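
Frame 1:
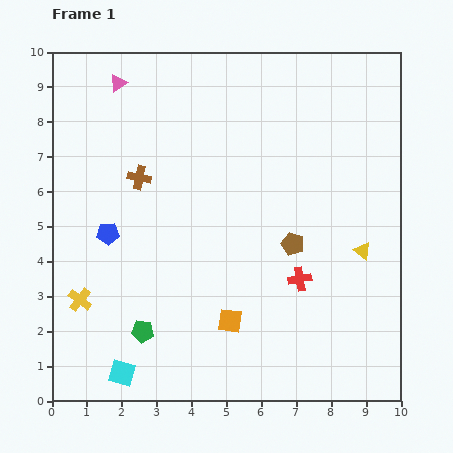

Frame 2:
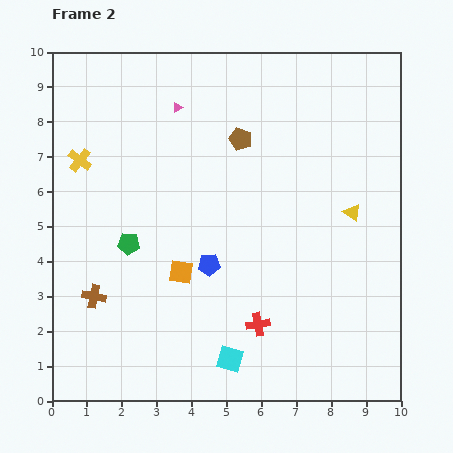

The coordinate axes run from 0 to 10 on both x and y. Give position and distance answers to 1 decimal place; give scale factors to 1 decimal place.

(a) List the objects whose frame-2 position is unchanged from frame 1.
none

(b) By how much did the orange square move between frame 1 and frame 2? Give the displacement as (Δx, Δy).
(-1.4, 1.4)

The orange square was at (5.1, 2.3) in frame 1 and (3.7, 3.7) in frame 2.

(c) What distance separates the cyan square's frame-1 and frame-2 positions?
3.1

The cyan square moved from (2.0, 0.8) to (5.1, 1.2), a distance of √(3.1² + 0.4²) ≈ 3.1.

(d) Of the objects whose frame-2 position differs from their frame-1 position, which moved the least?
the yellow triangle

(moved 1.1)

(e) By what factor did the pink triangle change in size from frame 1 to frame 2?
0.6×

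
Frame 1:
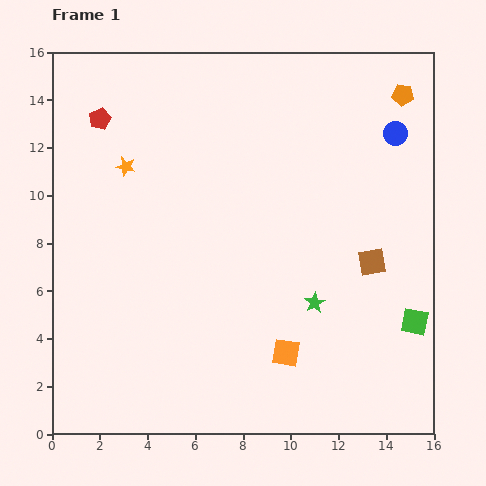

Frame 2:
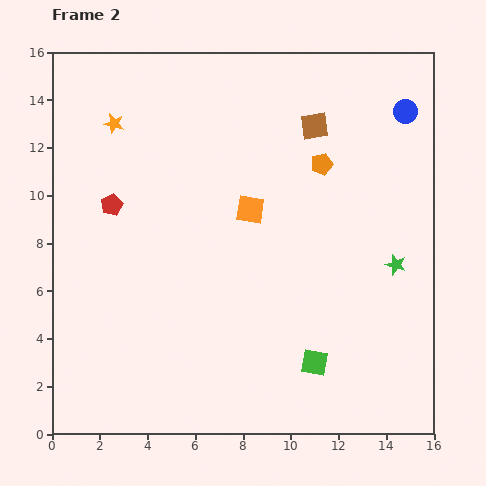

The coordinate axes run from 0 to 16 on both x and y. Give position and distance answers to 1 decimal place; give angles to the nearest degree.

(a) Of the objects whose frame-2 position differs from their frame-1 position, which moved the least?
the blue circle

(moved 1.0)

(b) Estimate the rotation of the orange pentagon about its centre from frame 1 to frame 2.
21° counter-clockwise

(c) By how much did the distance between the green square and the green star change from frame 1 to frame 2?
+1.0

Distance in frame 1: 4.3. Distance in frame 2: 5.3.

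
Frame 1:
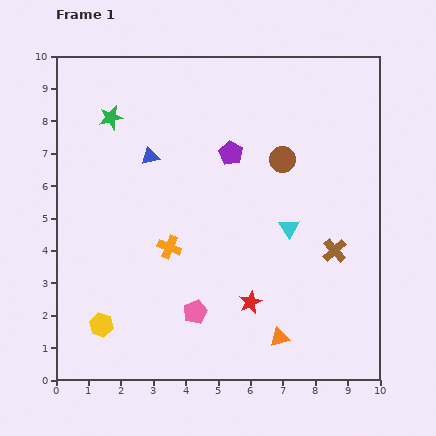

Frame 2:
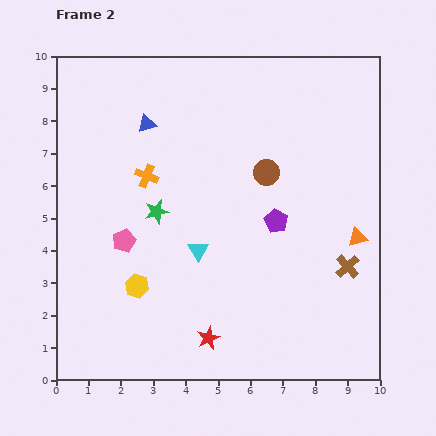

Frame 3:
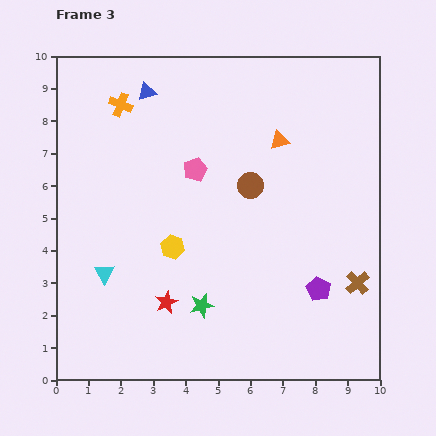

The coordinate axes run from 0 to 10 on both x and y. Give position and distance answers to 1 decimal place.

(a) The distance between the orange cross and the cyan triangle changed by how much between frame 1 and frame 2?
-0.9

Distance in frame 1: 3.7. Distance in frame 2: 2.8.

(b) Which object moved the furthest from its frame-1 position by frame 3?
the green star

(moved 6.4; next 6.1)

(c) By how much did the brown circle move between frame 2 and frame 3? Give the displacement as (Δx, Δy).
(-0.5, -0.4)

The brown circle was at (6.5, 6.4) in frame 2 and (6.0, 6.0) in frame 3.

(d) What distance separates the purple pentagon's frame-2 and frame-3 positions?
2.5

The purple pentagon moved from (6.8, 4.9) to (8.1, 2.8), a distance of √(1.3² + 2.1²) ≈ 2.5.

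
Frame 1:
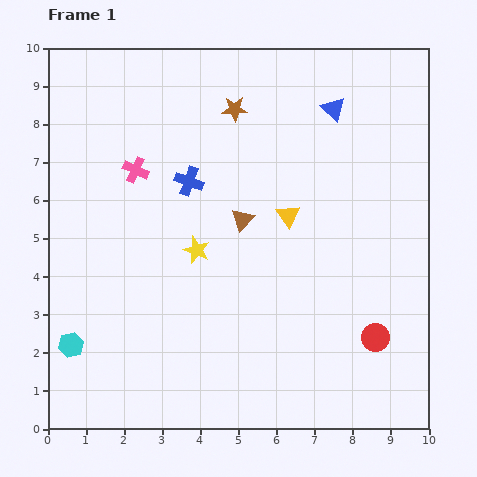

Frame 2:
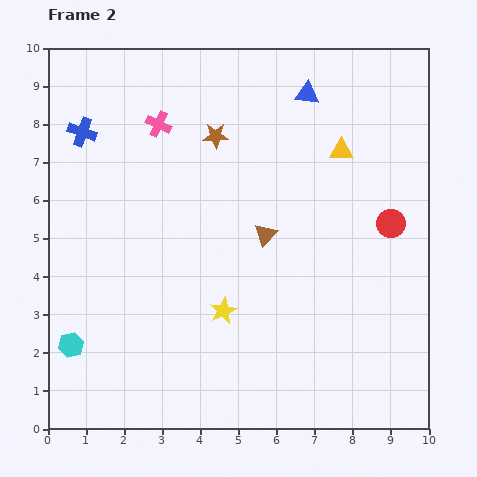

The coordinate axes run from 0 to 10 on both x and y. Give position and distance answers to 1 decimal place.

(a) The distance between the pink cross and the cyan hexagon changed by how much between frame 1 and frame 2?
+1.3

Distance in frame 1: 4.9. Distance in frame 2: 6.2.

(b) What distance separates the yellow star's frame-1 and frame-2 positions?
1.7

The yellow star moved from (3.9, 4.7) to (4.6, 3.1), a distance of √(0.7² + 1.6²) ≈ 1.7.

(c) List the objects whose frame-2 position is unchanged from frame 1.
the cyan hexagon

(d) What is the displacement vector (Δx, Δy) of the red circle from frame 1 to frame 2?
(0.4, 3.0)

The red circle was at (8.6, 2.4) in frame 1 and (9.0, 5.4) in frame 2.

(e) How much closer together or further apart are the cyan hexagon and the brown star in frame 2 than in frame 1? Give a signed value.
-0.8

Distance in frame 1: 7.5. Distance in frame 2: 6.7.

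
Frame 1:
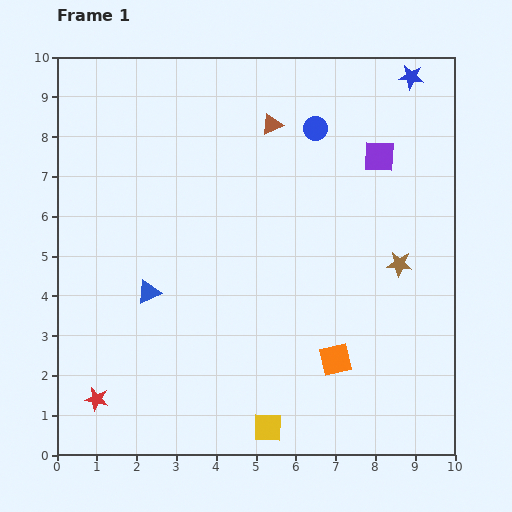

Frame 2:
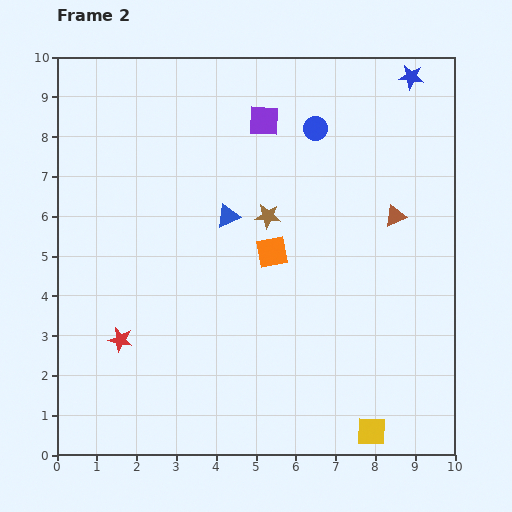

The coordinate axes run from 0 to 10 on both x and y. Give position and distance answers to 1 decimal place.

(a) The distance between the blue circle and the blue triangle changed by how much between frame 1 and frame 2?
-2.8

Distance in frame 1: 5.9. Distance in frame 2: 3.1.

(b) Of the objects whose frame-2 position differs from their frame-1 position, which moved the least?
the red star

(moved 1.6)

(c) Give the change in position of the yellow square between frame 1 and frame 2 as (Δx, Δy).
(2.6, -0.1)

The yellow square was at (5.3, 0.7) in frame 1 and (7.9, 0.6) in frame 2.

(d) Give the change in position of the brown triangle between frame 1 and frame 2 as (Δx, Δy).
(3.1, -2.3)

The brown triangle was at (5.4, 8.3) in frame 1 and (8.5, 6.0) in frame 2.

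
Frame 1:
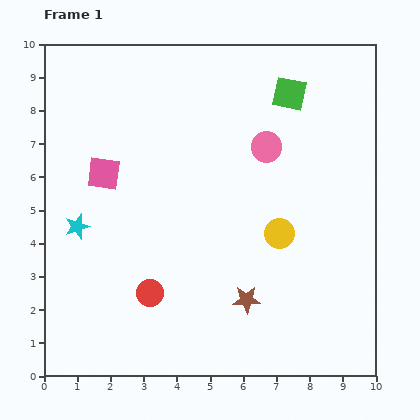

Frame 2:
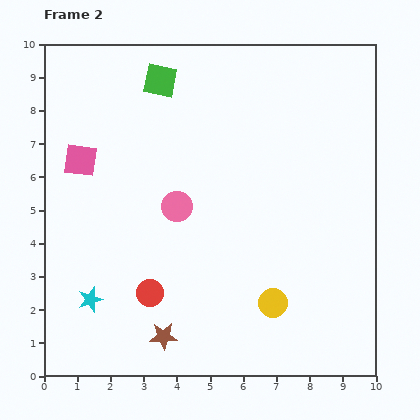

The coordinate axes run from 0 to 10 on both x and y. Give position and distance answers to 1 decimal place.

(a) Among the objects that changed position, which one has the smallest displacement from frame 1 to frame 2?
the pink square

(moved 0.8)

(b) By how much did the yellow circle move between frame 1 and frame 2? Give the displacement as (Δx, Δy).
(-0.2, -2.1)

The yellow circle was at (7.1, 4.3) in frame 1 and (6.9, 2.2) in frame 2.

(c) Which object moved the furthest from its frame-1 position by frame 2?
the green square

(moved 3.9; next 3.2)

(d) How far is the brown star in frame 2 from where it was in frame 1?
2.7

The brown star moved from (6.1, 2.3) to (3.6, 1.2), a distance of √(2.5² + 1.1²) ≈ 2.7.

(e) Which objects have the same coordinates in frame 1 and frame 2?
the red circle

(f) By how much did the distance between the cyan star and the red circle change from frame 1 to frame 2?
-1.2

Distance in frame 1: 3.0. Distance in frame 2: 1.8.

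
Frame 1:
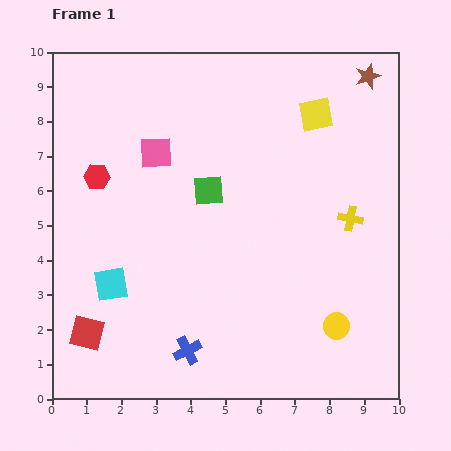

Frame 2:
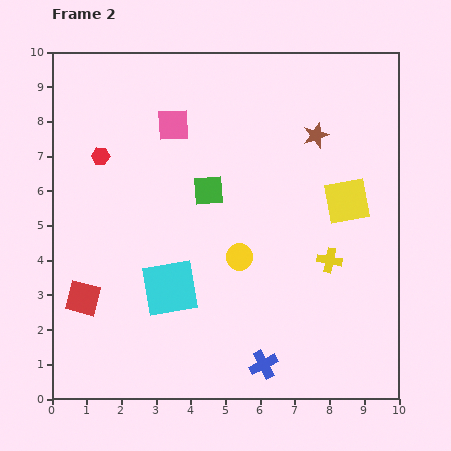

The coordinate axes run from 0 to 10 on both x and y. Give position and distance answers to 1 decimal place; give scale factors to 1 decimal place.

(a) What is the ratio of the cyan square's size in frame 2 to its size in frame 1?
1.7×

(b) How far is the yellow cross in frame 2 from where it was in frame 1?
1.3

The yellow cross moved from (8.6, 5.2) to (8.0, 4.0), a distance of √(0.6² + 1.2²) ≈ 1.3.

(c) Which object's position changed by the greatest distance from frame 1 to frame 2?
the yellow circle

(moved 3.4; next 2.7)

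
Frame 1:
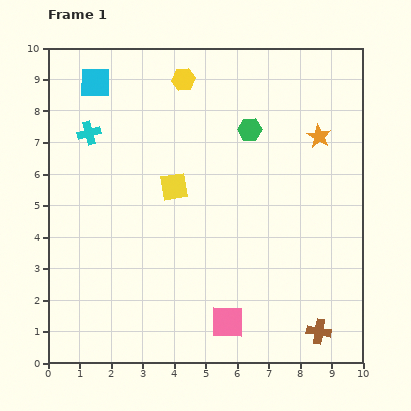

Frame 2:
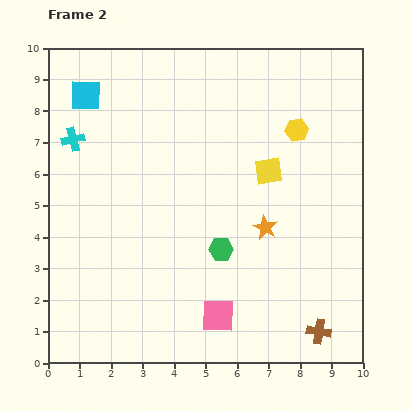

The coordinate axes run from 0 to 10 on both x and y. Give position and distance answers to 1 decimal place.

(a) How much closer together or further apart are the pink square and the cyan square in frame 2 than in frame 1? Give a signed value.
-0.5

Distance in frame 1: 8.7. Distance in frame 2: 8.2.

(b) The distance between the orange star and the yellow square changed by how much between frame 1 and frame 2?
-3.1

Distance in frame 1: 4.9. Distance in frame 2: 1.8.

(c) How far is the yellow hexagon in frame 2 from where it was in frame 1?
3.9

The yellow hexagon moved from (4.3, 9.0) to (7.9, 7.4), a distance of √(3.6² + 1.6²) ≈ 3.9.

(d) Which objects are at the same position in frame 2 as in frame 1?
the brown cross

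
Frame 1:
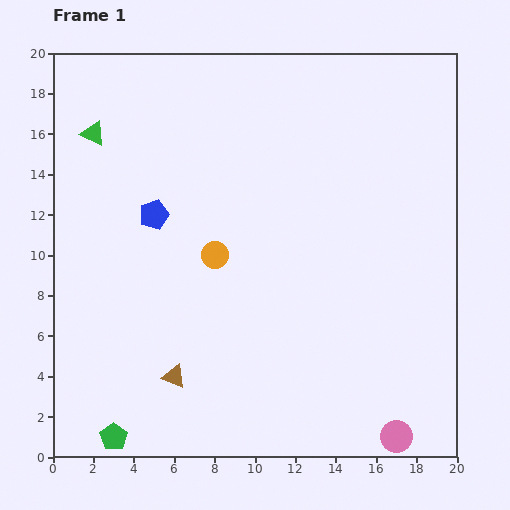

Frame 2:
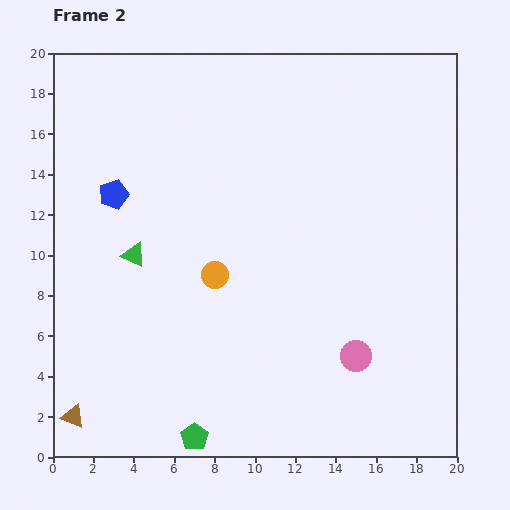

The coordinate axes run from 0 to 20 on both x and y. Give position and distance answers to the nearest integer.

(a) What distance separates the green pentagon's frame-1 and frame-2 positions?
4

The green pentagon moved from (3, 1) to (7, 1), a distance of √(4² + 0²) ≈ 4.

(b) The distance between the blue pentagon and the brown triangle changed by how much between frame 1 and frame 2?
+3

Distance in frame 1: 8. Distance in frame 2: 11.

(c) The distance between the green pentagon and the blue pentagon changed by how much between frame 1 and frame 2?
+2

Distance in frame 1: 11. Distance in frame 2: 13.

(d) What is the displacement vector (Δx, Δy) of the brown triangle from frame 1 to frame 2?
(-5, -2)

The brown triangle was at (6, 4) in frame 1 and (1, 2) in frame 2.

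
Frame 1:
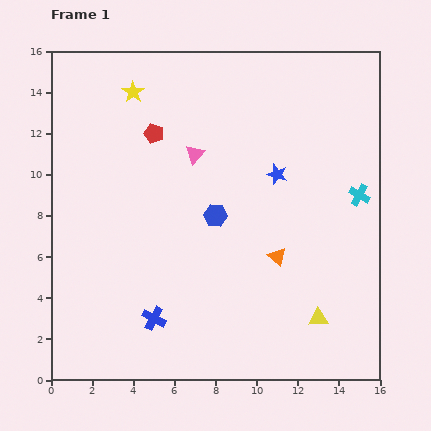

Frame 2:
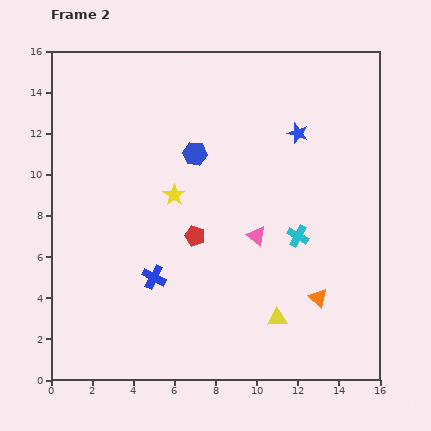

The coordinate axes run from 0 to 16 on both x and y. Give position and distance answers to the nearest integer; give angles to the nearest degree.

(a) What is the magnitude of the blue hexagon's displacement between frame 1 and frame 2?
3

The blue hexagon moved from (8, 8) to (7, 11), a distance of √(1² + 3²) ≈ 3.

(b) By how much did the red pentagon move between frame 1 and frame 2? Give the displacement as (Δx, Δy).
(2, -5)

The red pentagon was at (5, 12) in frame 1 and (7, 7) in frame 2.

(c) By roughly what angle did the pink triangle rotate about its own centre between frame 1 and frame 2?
33° counter-clockwise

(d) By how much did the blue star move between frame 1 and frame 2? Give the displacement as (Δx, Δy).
(1, 2)

The blue star was at (11, 10) in frame 1 and (12, 12) in frame 2.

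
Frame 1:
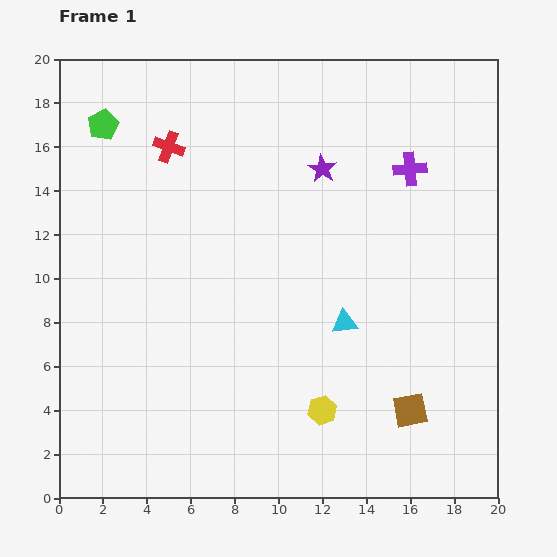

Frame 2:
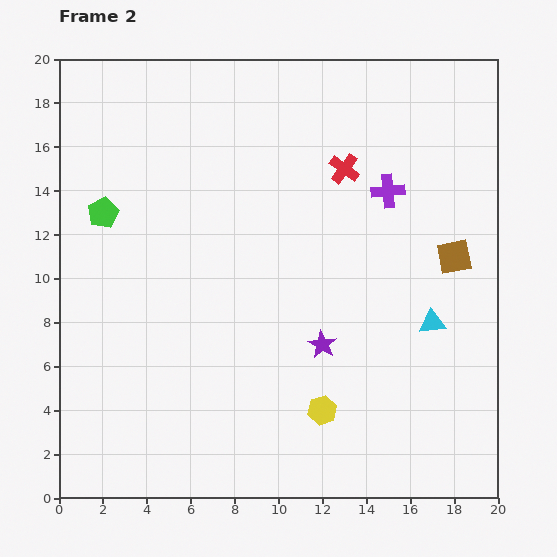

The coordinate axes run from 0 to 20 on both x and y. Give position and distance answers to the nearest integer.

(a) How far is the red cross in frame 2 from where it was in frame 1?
8

The red cross moved from (5, 16) to (13, 15), a distance of √(8² + 1²) ≈ 8.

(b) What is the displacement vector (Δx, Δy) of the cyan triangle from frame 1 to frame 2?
(4, 0)

The cyan triangle was at (13, 8) in frame 1 and (17, 8) in frame 2.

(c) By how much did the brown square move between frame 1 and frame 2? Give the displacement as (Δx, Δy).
(2, 7)

The brown square was at (16, 4) in frame 1 and (18, 11) in frame 2.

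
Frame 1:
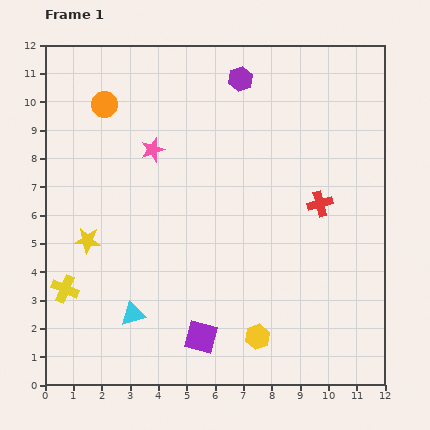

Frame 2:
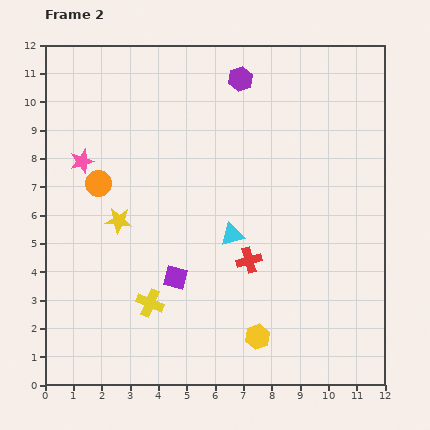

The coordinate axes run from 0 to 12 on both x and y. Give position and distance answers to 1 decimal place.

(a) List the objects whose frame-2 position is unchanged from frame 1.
the purple hexagon, the yellow hexagon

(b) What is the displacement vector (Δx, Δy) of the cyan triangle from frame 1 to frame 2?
(3.5, 2.8)

The cyan triangle was at (3.1, 2.5) in frame 1 and (6.6, 5.3) in frame 2.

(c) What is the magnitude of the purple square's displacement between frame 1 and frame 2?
2.3

The purple square moved from (5.5, 1.7) to (4.6, 3.8), a distance of √(0.9² + 2.1²) ≈ 2.3.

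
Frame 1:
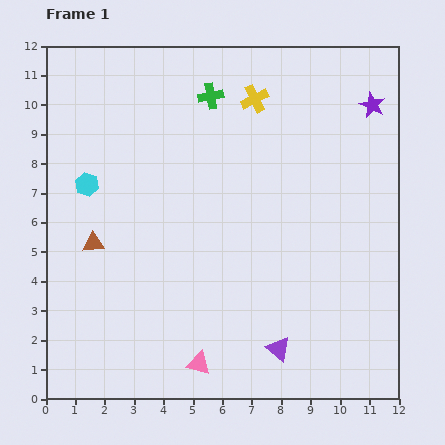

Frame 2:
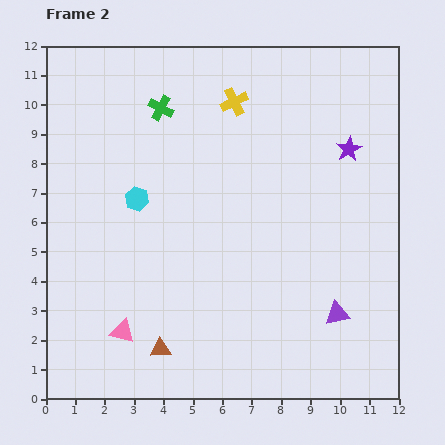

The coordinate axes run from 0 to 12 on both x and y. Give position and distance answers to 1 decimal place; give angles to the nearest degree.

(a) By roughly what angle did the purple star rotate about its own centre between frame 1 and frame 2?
18° clockwise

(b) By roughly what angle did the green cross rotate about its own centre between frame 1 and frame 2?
38° clockwise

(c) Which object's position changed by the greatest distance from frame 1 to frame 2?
the brown triangle

(moved 4.3; next 2.8)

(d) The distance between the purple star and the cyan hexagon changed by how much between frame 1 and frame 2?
-2.7

Distance in frame 1: 10.1. Distance in frame 2: 7.4.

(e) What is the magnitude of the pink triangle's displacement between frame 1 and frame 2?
2.8

The pink triangle moved from (5.2, 1.2) to (2.6, 2.3), a distance of √(2.6² + 1.1²) ≈ 2.8.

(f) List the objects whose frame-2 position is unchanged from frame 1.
none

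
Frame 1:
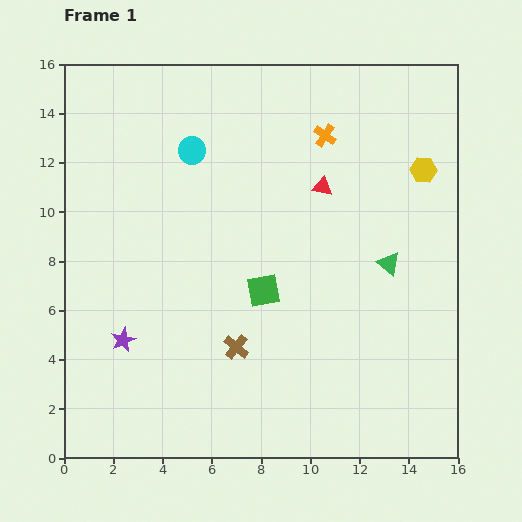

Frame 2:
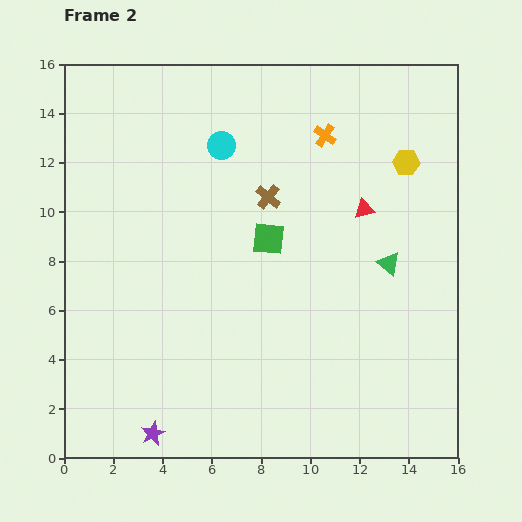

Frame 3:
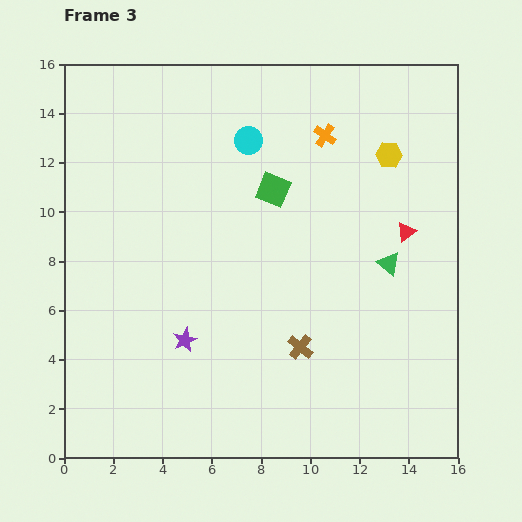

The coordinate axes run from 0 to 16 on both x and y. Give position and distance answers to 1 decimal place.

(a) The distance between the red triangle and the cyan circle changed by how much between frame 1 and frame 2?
+0.9

Distance in frame 1: 5.5. Distance in frame 2: 6.4.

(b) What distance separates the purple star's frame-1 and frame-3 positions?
2.5

The purple star moved from (2.4, 4.8) to (4.9, 4.8), a distance of √(2.5² + 0.0²) ≈ 2.5.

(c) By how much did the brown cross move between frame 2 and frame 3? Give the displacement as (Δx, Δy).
(1.3, -6.1)

The brown cross was at (8.3, 10.6) in frame 2 and (9.6, 4.5) in frame 3.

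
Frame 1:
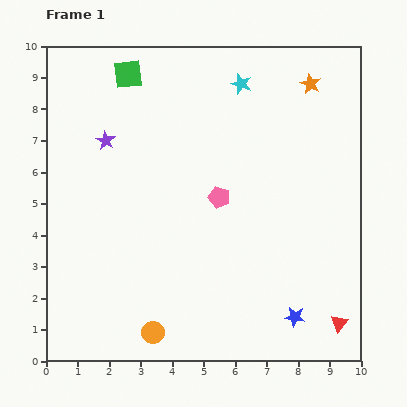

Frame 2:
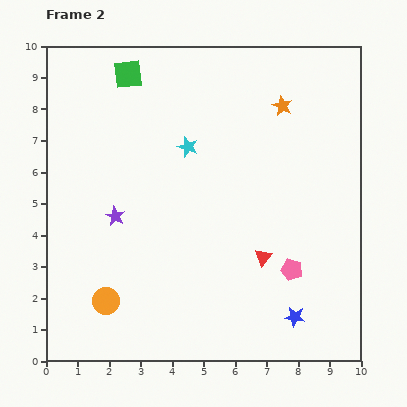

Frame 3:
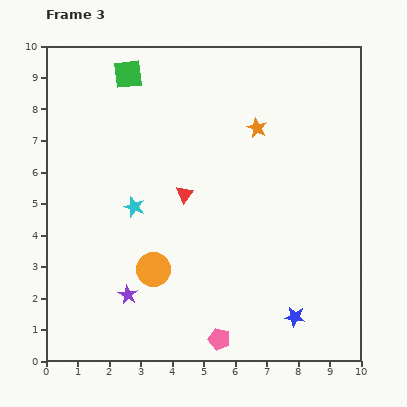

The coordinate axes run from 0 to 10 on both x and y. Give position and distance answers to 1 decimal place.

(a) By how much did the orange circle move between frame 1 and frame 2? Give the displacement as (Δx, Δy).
(-1.5, 1.0)

The orange circle was at (3.4, 0.9) in frame 1 and (1.9, 1.9) in frame 2.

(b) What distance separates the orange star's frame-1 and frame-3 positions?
2.2

The orange star moved from (8.4, 8.8) to (6.7, 7.4), a distance of √(1.7² + 1.4²) ≈ 2.2.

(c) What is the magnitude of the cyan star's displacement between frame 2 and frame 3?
2.5

The cyan star moved from (4.5, 6.8) to (2.8, 4.9), a distance of √(1.7² + 1.9²) ≈ 2.5.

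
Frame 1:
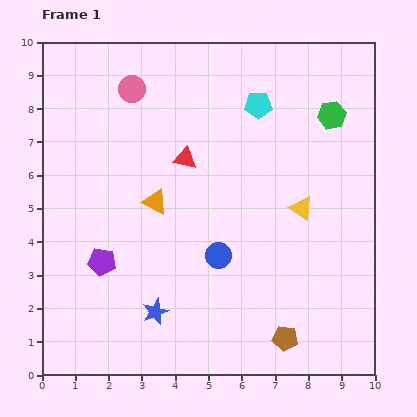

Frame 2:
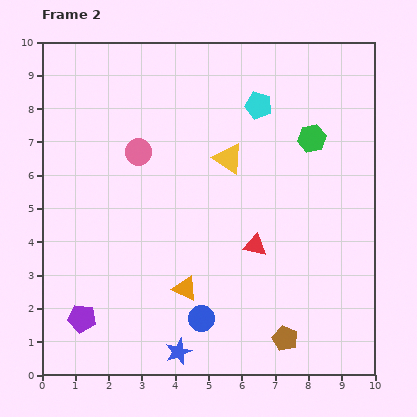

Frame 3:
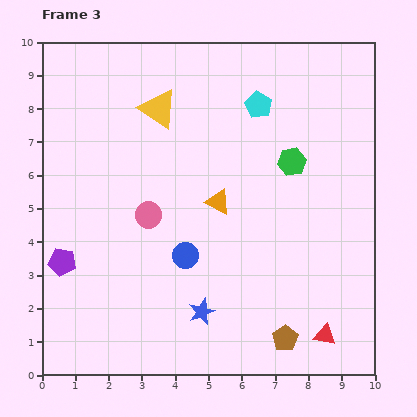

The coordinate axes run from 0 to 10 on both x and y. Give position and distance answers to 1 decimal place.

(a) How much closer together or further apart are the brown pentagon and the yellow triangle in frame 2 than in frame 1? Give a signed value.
+1.8

Distance in frame 1: 3.9. Distance in frame 2: 5.7.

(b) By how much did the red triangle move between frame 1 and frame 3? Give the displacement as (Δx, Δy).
(4.2, -5.3)

The red triangle was at (4.3, 6.5) in frame 1 and (8.5, 1.2) in frame 3.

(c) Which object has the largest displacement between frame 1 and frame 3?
the red triangle

(moved 6.8; next 5.2)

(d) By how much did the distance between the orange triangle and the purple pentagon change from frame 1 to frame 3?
+2.6

Distance in frame 1: 2.4. Distance in frame 3: 5.0.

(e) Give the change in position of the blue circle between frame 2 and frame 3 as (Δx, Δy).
(-0.5, 1.9)

The blue circle was at (4.8, 1.7) in frame 2 and (4.3, 3.6) in frame 3.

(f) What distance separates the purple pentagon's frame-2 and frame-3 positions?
1.8

The purple pentagon moved from (1.2, 1.7) to (0.6, 3.4), a distance of √(0.6² + 1.7²) ≈ 1.8.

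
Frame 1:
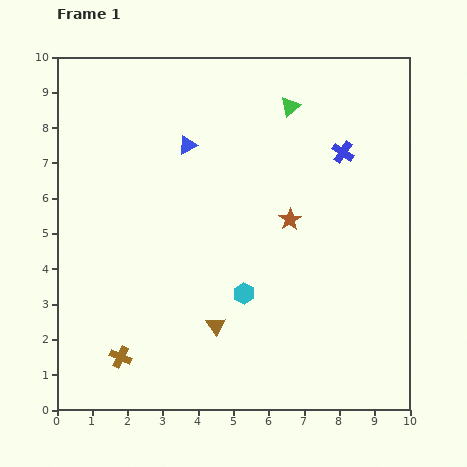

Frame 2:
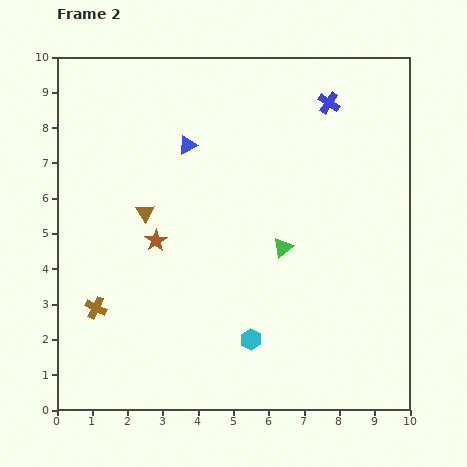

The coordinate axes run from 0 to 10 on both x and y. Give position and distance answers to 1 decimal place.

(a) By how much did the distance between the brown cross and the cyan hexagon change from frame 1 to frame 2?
+0.6

Distance in frame 1: 3.9. Distance in frame 2: 4.5.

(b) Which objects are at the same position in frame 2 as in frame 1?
the blue triangle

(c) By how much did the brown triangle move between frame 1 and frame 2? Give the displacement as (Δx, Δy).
(-2.0, 3.2)

The brown triangle was at (4.5, 2.4) in frame 1 and (2.5, 5.6) in frame 2.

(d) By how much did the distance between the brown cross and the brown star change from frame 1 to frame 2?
-3.7

Distance in frame 1: 6.2. Distance in frame 2: 2.5.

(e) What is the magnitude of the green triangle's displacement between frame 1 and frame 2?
4.0

The green triangle moved from (6.6, 8.6) to (6.4, 4.6), a distance of √(0.2² + 4.0²) ≈ 4.0.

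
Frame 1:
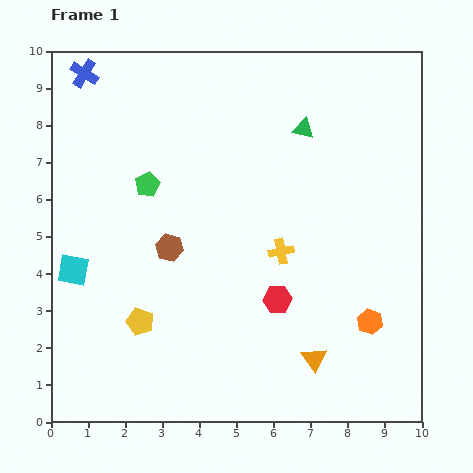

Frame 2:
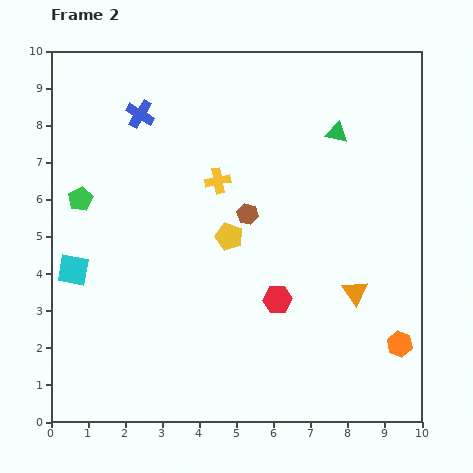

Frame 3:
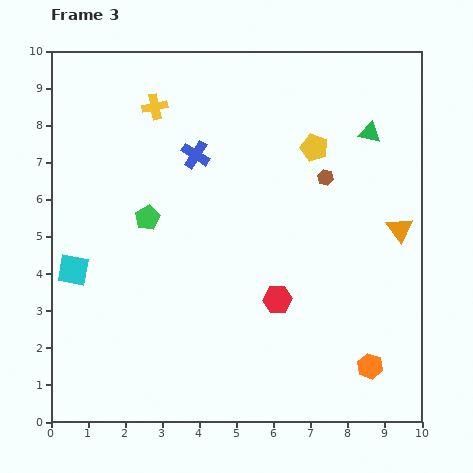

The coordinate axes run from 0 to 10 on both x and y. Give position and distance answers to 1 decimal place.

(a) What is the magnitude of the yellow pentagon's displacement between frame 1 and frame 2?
3.3

The yellow pentagon moved from (2.4, 2.7) to (4.8, 5.0), a distance of √(2.4² + 2.3²) ≈ 3.3.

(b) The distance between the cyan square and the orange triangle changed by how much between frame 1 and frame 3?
+2.0

Distance in frame 1: 6.9. Distance in frame 3: 8.9.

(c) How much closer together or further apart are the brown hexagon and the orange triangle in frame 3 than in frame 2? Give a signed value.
-1.2

Distance in frame 2: 3.6. Distance in frame 3: 2.4.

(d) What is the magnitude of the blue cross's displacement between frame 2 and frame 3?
1.9

The blue cross moved from (2.4, 8.3) to (3.9, 7.2), a distance of √(1.5² + 1.1²) ≈ 1.9.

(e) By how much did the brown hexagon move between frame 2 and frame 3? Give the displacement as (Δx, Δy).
(2.1, 1.0)

The brown hexagon was at (5.3, 5.6) in frame 2 and (7.4, 6.6) in frame 3.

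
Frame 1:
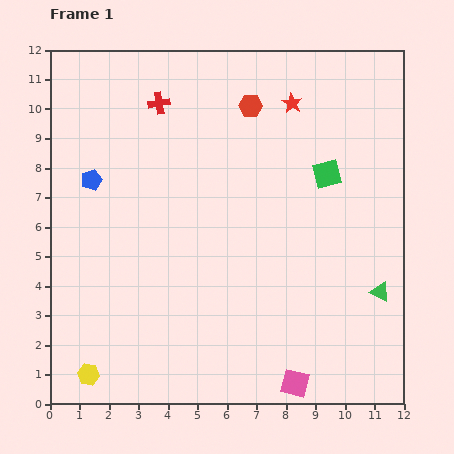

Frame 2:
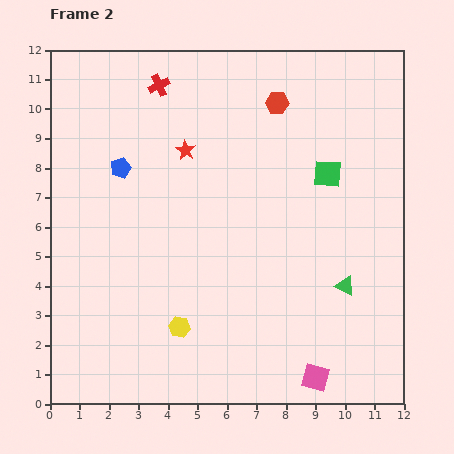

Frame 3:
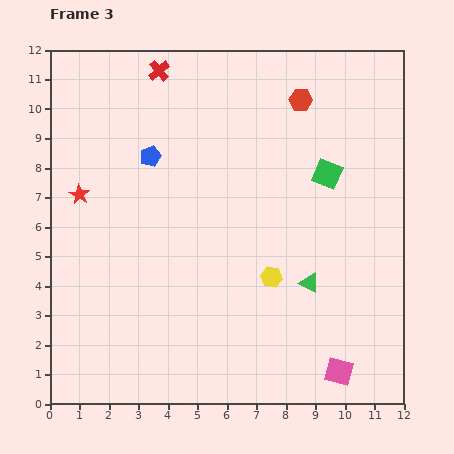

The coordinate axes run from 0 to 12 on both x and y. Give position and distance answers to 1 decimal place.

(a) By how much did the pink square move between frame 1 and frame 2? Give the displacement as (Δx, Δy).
(0.7, 0.2)

The pink square was at (8.3, 0.7) in frame 1 and (9.0, 0.9) in frame 2.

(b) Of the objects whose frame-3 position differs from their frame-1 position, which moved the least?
the red cross

(moved 1.1)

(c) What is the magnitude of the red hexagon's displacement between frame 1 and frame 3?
1.7

The red hexagon moved from (6.8, 10.1) to (8.5, 10.3), a distance of √(1.7² + 0.2²) ≈ 1.7.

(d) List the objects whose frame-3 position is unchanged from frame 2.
the green square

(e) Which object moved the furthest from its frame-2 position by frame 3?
the red star

(moved 3.9; next 3.5)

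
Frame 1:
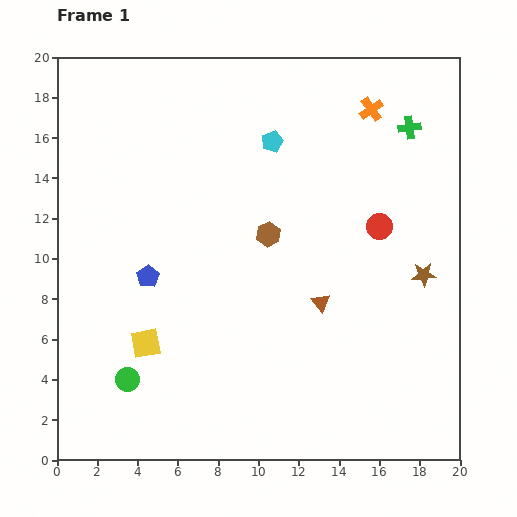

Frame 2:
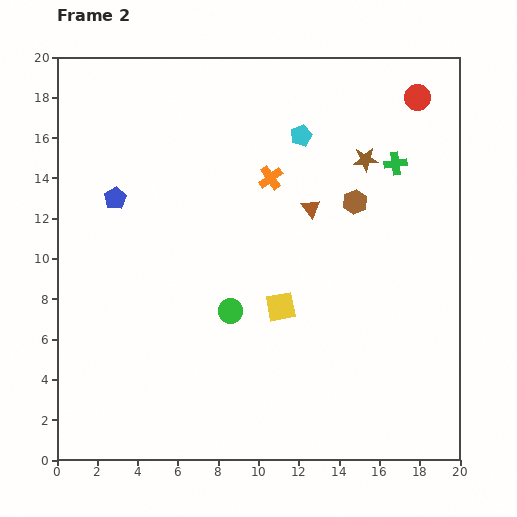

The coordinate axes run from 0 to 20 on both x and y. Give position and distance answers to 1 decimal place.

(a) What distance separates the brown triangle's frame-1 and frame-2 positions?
4.7

The brown triangle moved from (13.1, 7.8) to (12.6, 12.5), a distance of √(0.5² + 4.7²) ≈ 4.7.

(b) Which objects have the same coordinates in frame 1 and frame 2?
none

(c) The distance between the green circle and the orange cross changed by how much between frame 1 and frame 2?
-11.2

Distance in frame 1: 18.1. Distance in frame 2: 6.9.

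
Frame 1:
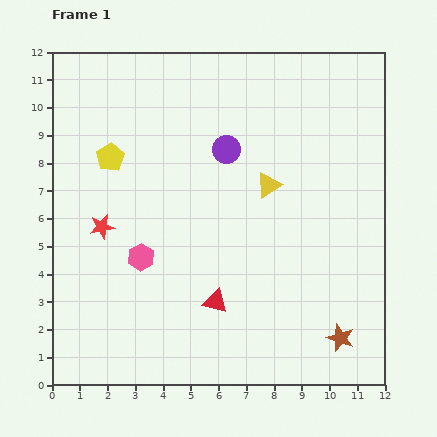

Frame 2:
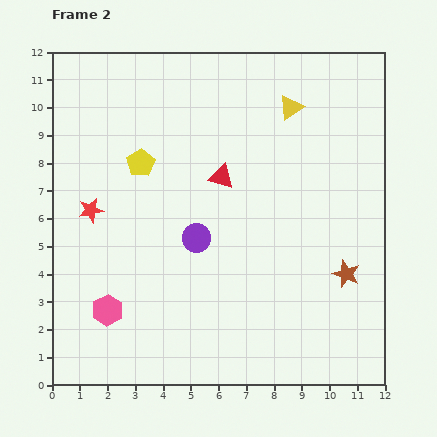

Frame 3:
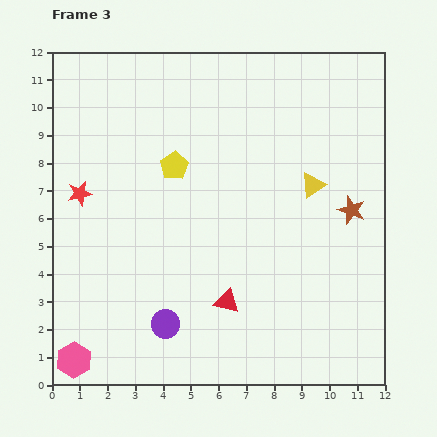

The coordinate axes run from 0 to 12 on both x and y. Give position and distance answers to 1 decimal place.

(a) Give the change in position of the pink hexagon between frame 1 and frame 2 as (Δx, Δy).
(-1.2, -1.9)

The pink hexagon was at (3.2, 4.6) in frame 1 and (2.0, 2.7) in frame 2.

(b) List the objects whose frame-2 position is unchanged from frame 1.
none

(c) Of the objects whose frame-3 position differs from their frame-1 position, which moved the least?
the red triangle

(moved 0.4)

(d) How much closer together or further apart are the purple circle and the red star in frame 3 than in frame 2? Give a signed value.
+1.7

Distance in frame 2: 3.9. Distance in frame 3: 5.6.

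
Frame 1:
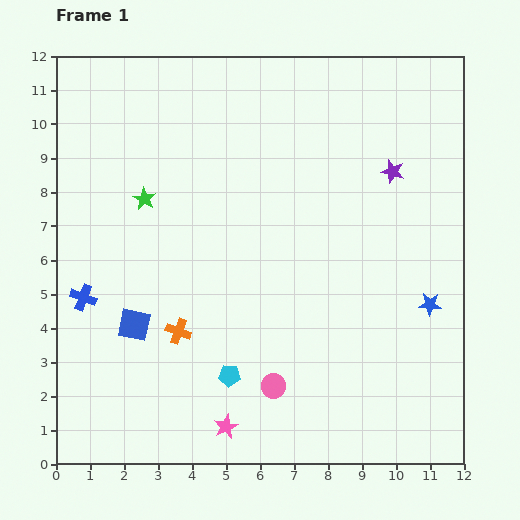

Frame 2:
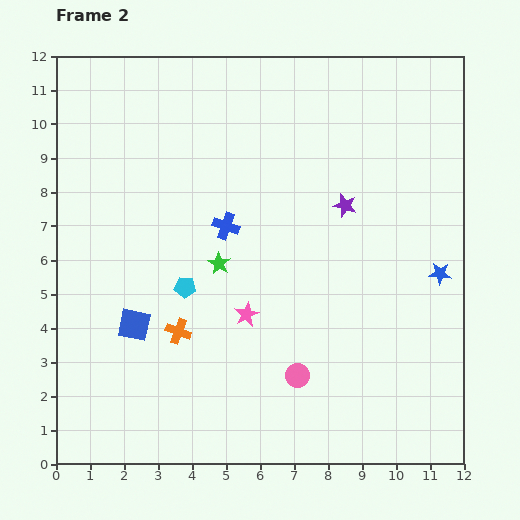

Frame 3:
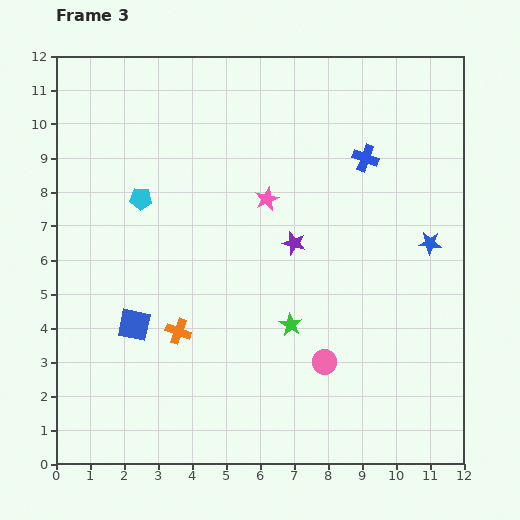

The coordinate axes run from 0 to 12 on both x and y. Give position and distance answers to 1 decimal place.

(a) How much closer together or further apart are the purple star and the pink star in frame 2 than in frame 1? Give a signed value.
-4.7

Distance in frame 1: 9.0. Distance in frame 2: 4.3.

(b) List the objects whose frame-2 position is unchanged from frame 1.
the orange cross, the blue square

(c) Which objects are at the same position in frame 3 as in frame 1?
the orange cross, the blue square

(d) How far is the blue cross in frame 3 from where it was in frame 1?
9.3

The blue cross moved from (0.8, 4.9) to (9.1, 9.0), a distance of √(8.3² + 4.1²) ≈ 9.3.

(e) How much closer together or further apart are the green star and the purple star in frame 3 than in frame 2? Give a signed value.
-1.7

Distance in frame 2: 4.1. Distance in frame 3: 2.4.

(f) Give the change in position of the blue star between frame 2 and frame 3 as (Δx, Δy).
(-0.3, 0.9)

The blue star was at (11.3, 5.6) in frame 2 and (11.0, 6.5) in frame 3.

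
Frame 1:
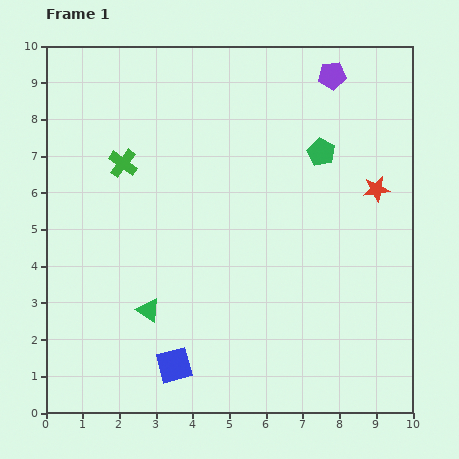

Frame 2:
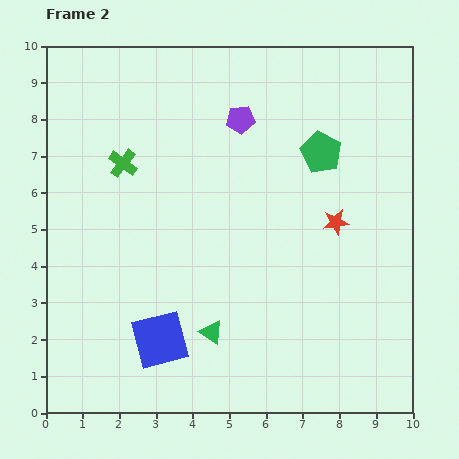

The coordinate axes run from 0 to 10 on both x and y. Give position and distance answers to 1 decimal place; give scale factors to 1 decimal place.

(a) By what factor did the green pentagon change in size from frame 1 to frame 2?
1.5×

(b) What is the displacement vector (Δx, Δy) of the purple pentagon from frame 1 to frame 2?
(-2.5, -1.2)

The purple pentagon was at (7.8, 9.2) in frame 1 and (5.3, 8.0) in frame 2.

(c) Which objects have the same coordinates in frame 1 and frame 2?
the green cross, the green pentagon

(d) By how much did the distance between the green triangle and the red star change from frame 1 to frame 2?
-2.5

Distance in frame 1: 7.0. Distance in frame 2: 4.5.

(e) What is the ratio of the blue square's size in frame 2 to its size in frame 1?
1.6×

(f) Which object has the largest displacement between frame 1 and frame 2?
the purple pentagon

(moved 2.8; next 1.8)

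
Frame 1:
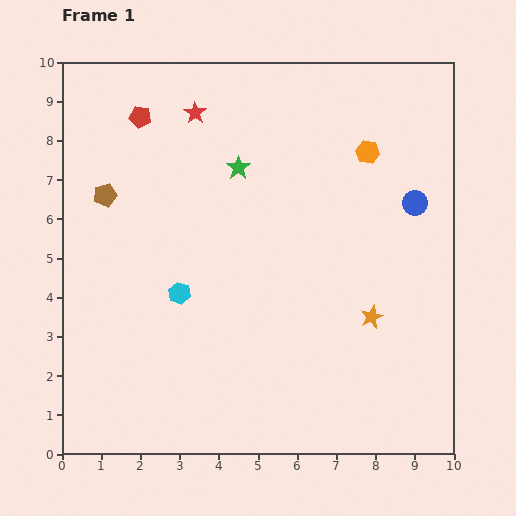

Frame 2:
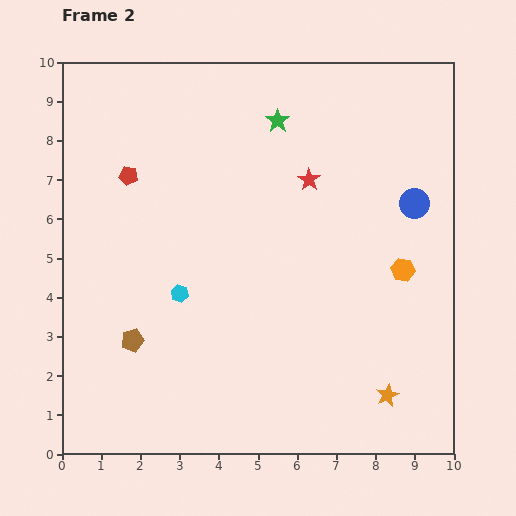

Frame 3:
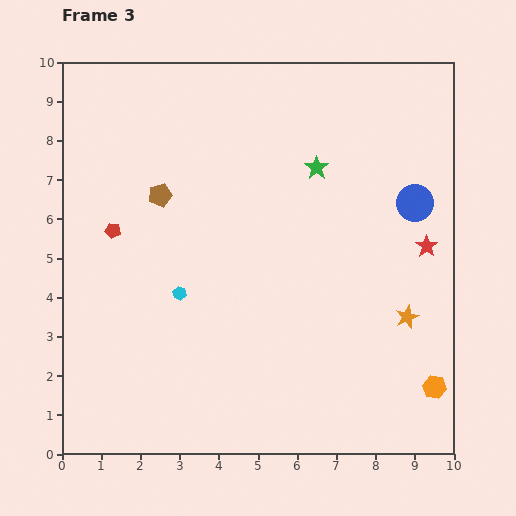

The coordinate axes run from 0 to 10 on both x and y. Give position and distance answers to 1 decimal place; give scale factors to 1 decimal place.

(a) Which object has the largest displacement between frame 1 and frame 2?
the brown pentagon

(moved 3.8; next 3.4)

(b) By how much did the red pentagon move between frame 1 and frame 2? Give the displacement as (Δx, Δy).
(-0.3, -1.5)

The red pentagon was at (2.0, 8.6) in frame 1 and (1.7, 7.1) in frame 2.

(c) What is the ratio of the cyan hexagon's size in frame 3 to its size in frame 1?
0.6×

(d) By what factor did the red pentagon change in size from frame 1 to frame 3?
0.7×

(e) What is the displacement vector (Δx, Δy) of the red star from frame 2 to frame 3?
(3.0, -1.7)

The red star was at (6.3, 7.0) in frame 2 and (9.3, 5.3) in frame 3.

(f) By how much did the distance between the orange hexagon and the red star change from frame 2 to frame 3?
+0.3

Distance in frame 2: 3.3. Distance in frame 3: 3.6.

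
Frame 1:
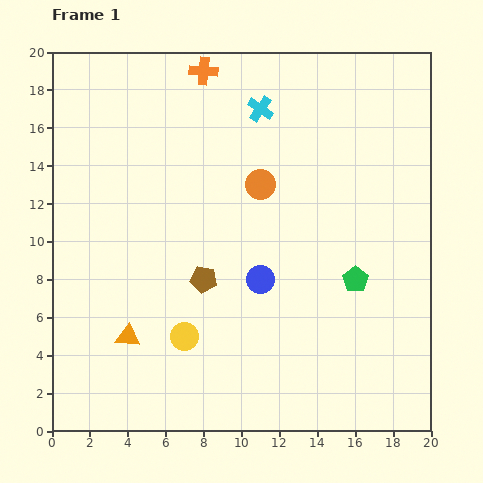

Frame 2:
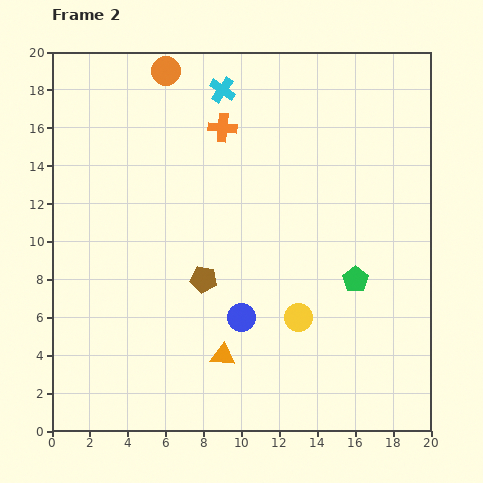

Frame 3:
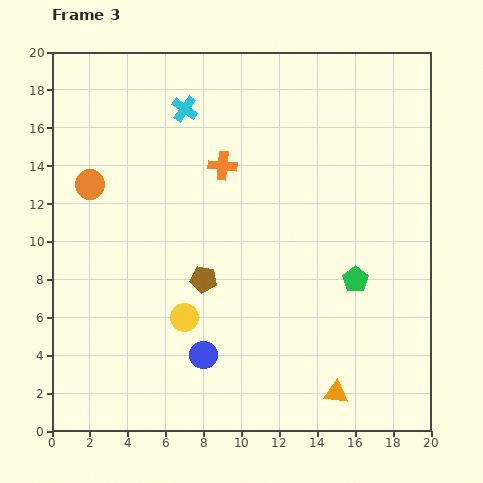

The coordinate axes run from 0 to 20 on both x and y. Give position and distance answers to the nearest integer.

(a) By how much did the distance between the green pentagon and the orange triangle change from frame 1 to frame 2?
-4

Distance in frame 1: 12. Distance in frame 2: 8.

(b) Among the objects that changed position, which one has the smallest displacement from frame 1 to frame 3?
the yellow circle

(moved 1)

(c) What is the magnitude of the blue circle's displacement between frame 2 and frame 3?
3

The blue circle moved from (10, 6) to (8, 4), a distance of √(2² + 2²) ≈ 3.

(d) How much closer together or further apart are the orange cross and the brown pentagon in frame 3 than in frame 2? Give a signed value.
-2

Distance in frame 2: 8. Distance in frame 3: 6.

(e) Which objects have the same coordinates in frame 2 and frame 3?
the green pentagon, the brown pentagon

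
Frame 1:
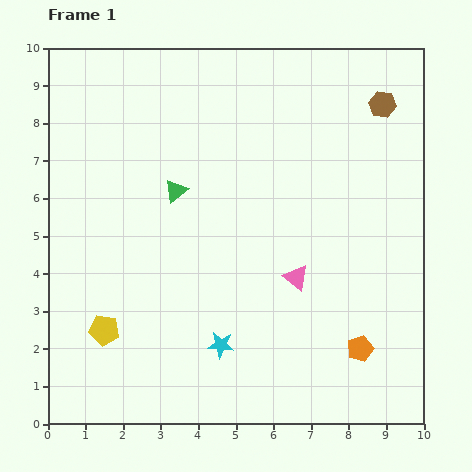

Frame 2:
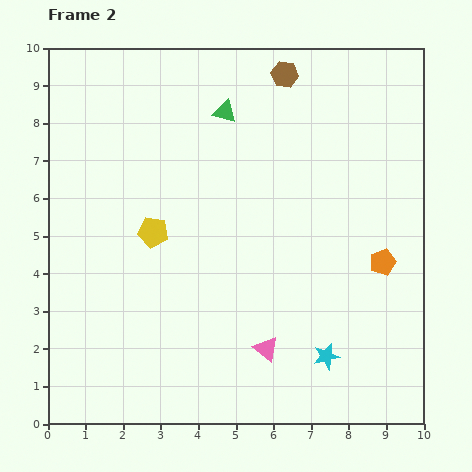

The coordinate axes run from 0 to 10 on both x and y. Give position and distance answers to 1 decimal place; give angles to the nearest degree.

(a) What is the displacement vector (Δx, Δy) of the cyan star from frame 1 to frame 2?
(2.8, -0.3)

The cyan star was at (4.6, 2.1) in frame 1 and (7.4, 1.8) in frame 2.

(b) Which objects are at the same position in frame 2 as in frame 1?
none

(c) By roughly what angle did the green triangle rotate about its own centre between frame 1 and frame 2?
54° clockwise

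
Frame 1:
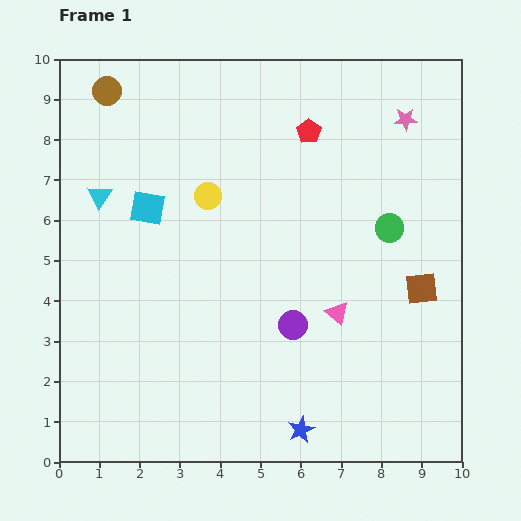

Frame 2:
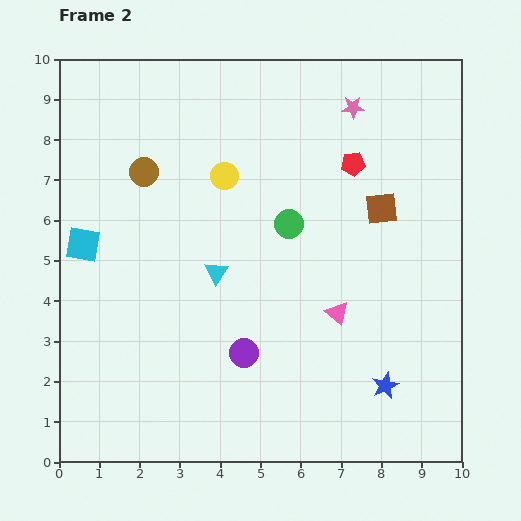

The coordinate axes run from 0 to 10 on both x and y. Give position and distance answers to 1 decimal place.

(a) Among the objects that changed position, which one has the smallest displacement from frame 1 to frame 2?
the yellow circle

(moved 0.6)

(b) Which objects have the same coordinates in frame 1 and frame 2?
the pink triangle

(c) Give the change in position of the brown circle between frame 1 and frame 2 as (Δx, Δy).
(0.9, -2.0)

The brown circle was at (1.2, 9.2) in frame 1 and (2.1, 7.2) in frame 2.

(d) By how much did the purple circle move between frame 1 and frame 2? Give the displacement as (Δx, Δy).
(-1.2, -0.7)

The purple circle was at (5.8, 3.4) in frame 1 and (4.6, 2.7) in frame 2.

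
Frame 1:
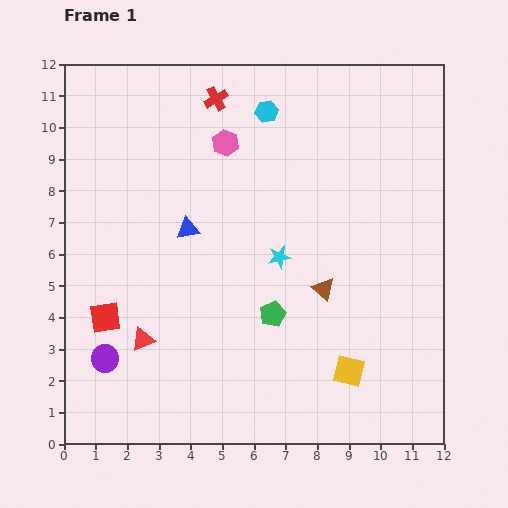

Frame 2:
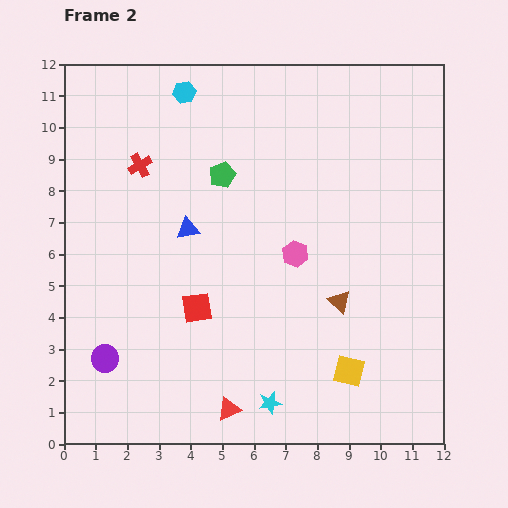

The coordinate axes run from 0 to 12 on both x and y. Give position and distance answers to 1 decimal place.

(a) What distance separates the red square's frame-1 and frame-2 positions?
2.9

The red square moved from (1.3, 4.0) to (4.2, 4.3), a distance of √(2.9² + 0.3²) ≈ 2.9.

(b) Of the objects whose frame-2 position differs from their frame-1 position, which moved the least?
the brown triangle

(moved 0.6)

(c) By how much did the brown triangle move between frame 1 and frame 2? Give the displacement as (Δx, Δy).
(0.5, -0.4)

The brown triangle was at (8.2, 4.9) in frame 1 and (8.7, 4.5) in frame 2.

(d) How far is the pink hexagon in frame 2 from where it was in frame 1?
4.1

The pink hexagon moved from (5.1, 9.5) to (7.3, 6.0), a distance of √(2.2² + 3.5²) ≈ 4.1.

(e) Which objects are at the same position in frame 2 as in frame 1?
the blue triangle, the purple circle, the yellow square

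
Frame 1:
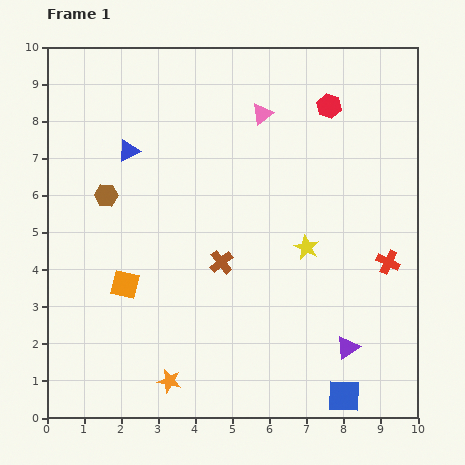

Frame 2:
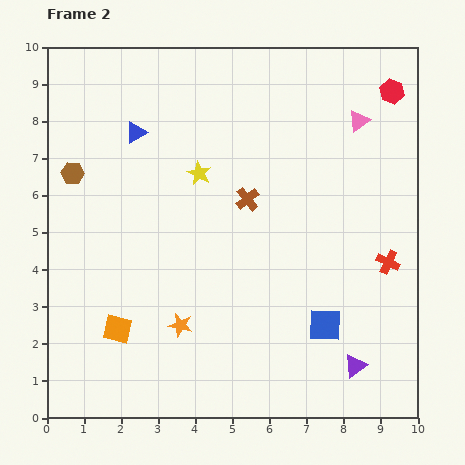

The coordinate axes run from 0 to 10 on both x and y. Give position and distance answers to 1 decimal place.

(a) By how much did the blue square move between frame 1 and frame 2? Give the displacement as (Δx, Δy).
(-0.5, 1.9)

The blue square was at (8.0, 0.6) in frame 1 and (7.5, 2.5) in frame 2.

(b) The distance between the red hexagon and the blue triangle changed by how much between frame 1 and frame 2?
+1.5

Distance in frame 1: 5.5. Distance in frame 2: 7.0.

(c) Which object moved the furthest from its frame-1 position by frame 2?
the yellow star

(moved 3.5; next 2.6)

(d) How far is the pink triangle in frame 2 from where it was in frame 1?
2.6

The pink triangle moved from (5.8, 8.2) to (8.4, 8.0), a distance of √(2.6² + 0.2²) ≈ 2.6.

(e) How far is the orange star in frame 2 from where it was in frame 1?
1.5

The orange star moved from (3.3, 1.0) to (3.6, 2.5), a distance of √(0.3² + 1.5²) ≈ 1.5.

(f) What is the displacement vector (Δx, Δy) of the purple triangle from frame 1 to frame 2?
(0.2, -0.5)

The purple triangle was at (8.1, 1.9) in frame 1 and (8.3, 1.4) in frame 2.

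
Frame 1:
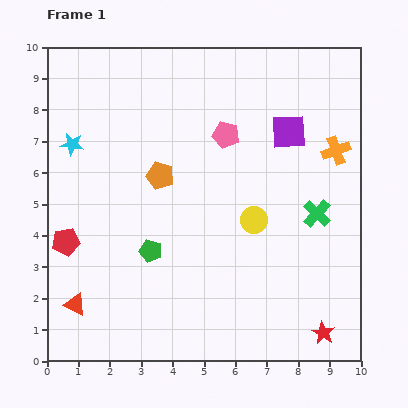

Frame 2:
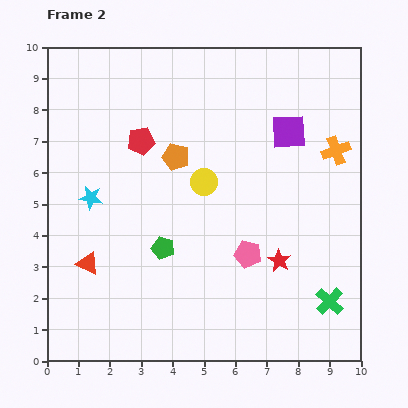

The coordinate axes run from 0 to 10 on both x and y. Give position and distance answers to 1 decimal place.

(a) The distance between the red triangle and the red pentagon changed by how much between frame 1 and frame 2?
+2.3

Distance in frame 1: 2.0. Distance in frame 2: 4.3.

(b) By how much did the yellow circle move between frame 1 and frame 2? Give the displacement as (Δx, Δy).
(-1.6, 1.2)

The yellow circle was at (6.6, 4.5) in frame 1 and (5.0, 5.7) in frame 2.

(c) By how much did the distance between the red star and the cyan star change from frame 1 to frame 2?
-3.7

Distance in frame 1: 10.0. Distance in frame 2: 6.3.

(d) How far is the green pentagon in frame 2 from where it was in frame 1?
0.4

The green pentagon moved from (3.3, 3.5) to (3.7, 3.6), a distance of √(0.4² + 0.1²) ≈ 0.4.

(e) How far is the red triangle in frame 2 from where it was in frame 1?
1.4

The red triangle moved from (0.9, 1.8) to (1.3, 3.1), a distance of √(0.4² + 1.3²) ≈ 1.4.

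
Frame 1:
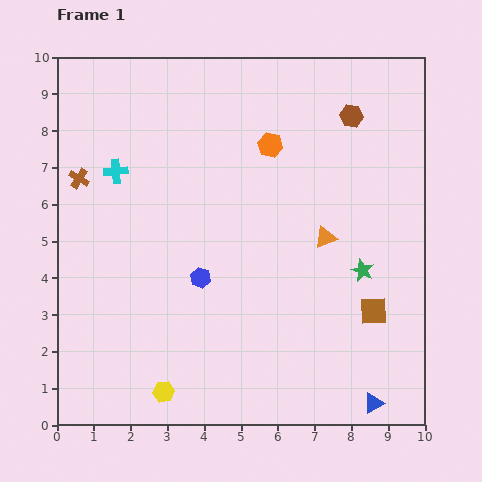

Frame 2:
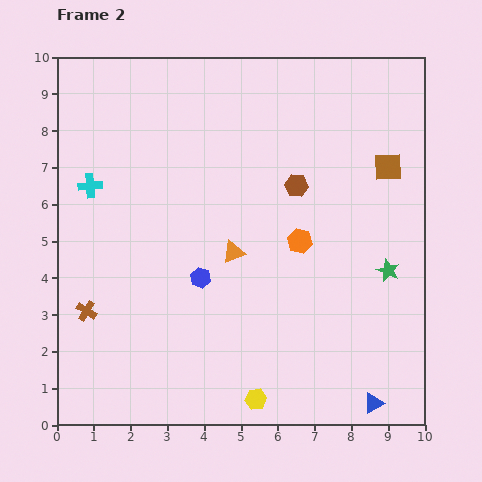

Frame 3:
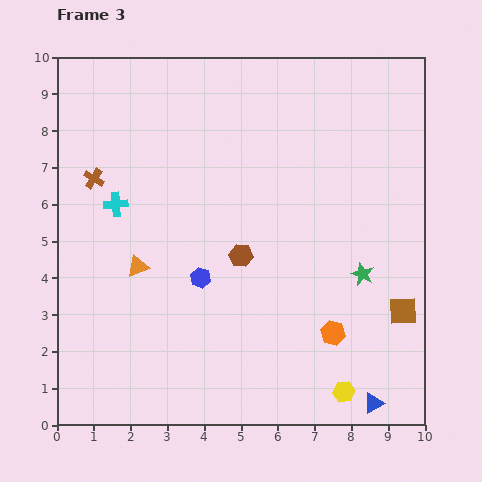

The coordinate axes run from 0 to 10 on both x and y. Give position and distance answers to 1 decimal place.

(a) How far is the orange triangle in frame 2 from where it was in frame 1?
2.5

The orange triangle moved from (7.3, 5.1) to (4.8, 4.7), a distance of √(2.5² + 0.4²) ≈ 2.5.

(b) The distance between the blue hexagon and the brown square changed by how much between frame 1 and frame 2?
+1.1

Distance in frame 1: 4.8. Distance in frame 2: 5.9.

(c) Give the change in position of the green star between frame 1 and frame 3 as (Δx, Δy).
(0.0, -0.1)

The green star was at (8.3, 4.2) in frame 1 and (8.3, 4.1) in frame 3.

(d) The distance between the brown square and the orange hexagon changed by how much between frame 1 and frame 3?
-3.3

Distance in frame 1: 5.3. Distance in frame 3: 2.0.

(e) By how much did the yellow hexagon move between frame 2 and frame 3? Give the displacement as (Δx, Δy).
(2.4, 0.2)

The yellow hexagon was at (5.4, 0.7) in frame 2 and (7.8, 0.9) in frame 3.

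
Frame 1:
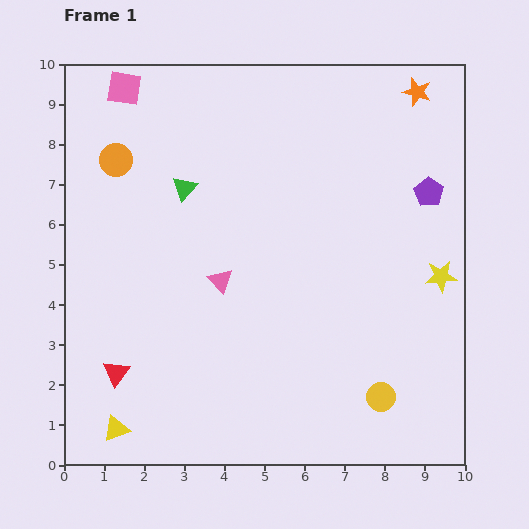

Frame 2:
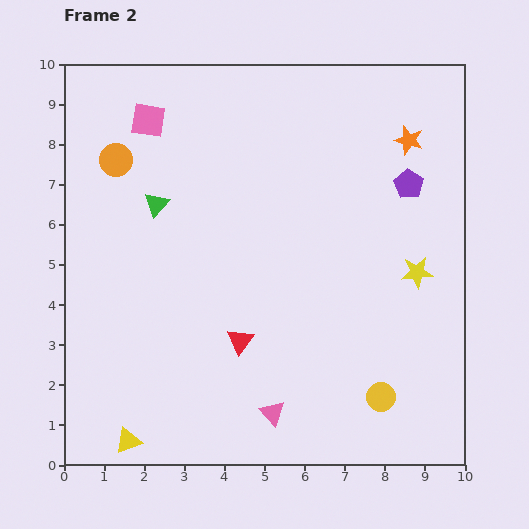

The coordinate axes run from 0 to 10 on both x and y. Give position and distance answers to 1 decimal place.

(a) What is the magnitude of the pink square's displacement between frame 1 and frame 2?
1.0

The pink square moved from (1.5, 9.4) to (2.1, 8.6), a distance of √(0.6² + 0.8²) ≈ 1.0.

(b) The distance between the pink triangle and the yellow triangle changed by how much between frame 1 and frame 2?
-0.8

Distance in frame 1: 4.5. Distance in frame 2: 3.7.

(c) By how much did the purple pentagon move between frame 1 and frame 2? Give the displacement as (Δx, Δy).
(-0.5, 0.2)

The purple pentagon was at (9.1, 6.8) in frame 1 and (8.6, 7.0) in frame 2.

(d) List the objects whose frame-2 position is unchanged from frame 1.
the orange circle, the yellow circle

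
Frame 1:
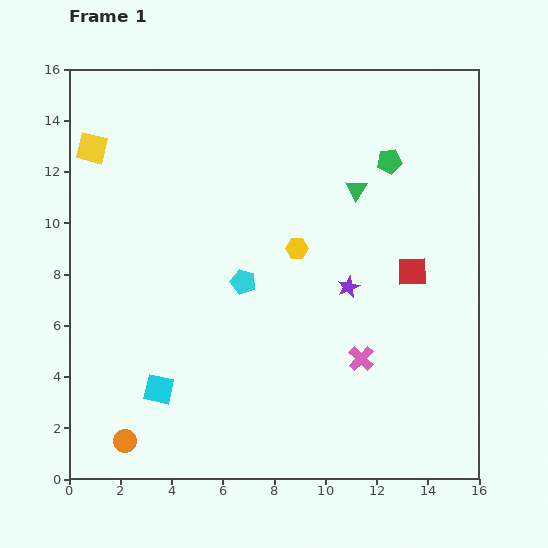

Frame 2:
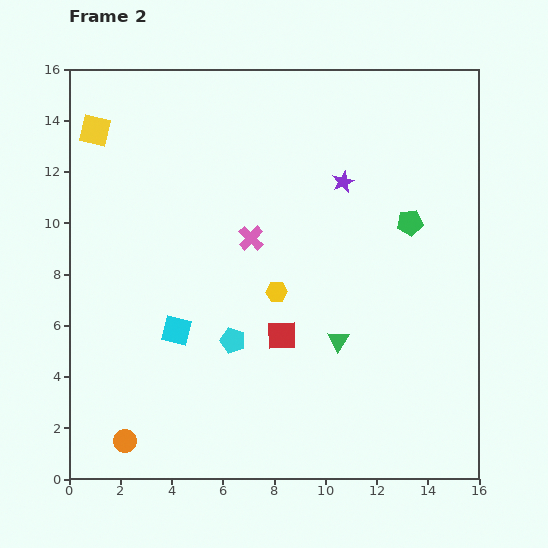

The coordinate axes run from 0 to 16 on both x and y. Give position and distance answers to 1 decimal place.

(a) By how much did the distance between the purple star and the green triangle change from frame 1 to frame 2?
+2.4

Distance in frame 1: 3.8. Distance in frame 2: 6.2.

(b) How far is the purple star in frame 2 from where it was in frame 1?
4.1

The purple star moved from (10.9, 7.5) to (10.7, 11.6), a distance of √(0.2² + 4.1²) ≈ 4.1.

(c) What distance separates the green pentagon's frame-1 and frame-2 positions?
2.5

The green pentagon moved from (12.5, 12.4) to (13.3, 10.0), a distance of √(0.8² + 2.4²) ≈ 2.5.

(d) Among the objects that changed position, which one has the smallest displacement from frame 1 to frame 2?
the yellow square

(moved 0.7)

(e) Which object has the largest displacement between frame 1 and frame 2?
the pink cross

(moved 6.4; next 5.9)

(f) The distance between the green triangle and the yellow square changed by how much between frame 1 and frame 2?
+2.1

Distance in frame 1: 10.4. Distance in frame 2: 12.5.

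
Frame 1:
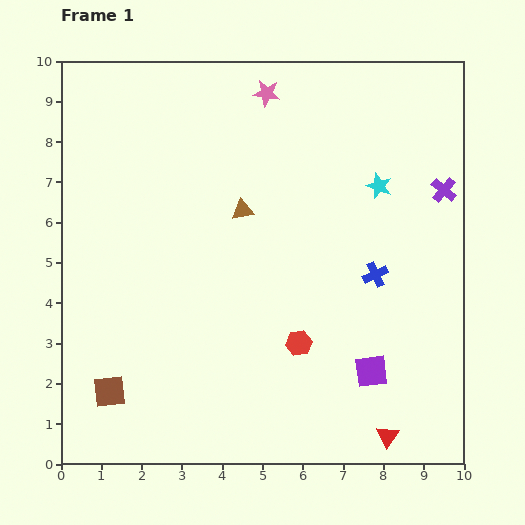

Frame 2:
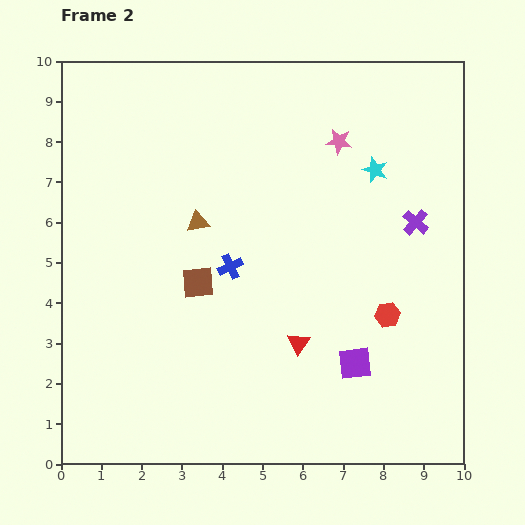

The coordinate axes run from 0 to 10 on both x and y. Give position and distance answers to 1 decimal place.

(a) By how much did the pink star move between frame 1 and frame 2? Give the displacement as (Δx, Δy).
(1.8, -1.2)

The pink star was at (5.1, 9.2) in frame 1 and (6.9, 8.0) in frame 2.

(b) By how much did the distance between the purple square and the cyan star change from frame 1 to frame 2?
+0.2

Distance in frame 1: 4.6. Distance in frame 2: 4.8.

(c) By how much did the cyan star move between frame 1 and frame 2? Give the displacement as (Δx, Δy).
(-0.1, 0.4)

The cyan star was at (7.9, 6.9) in frame 1 and (7.8, 7.3) in frame 2.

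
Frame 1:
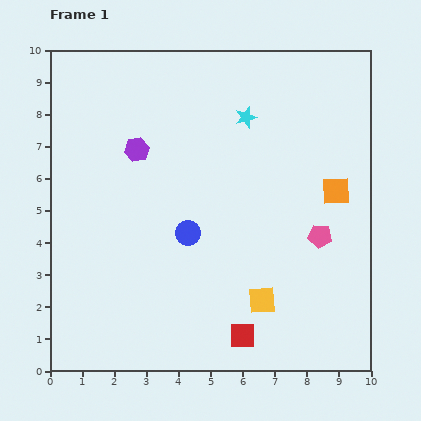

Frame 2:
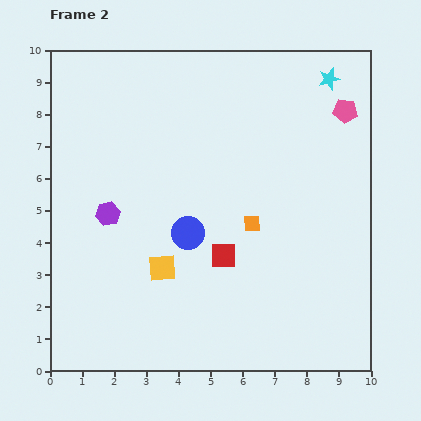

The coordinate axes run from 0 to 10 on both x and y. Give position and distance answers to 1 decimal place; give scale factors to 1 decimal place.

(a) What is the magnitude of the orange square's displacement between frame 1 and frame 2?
2.8

The orange square moved from (8.9, 5.6) to (6.3, 4.6), a distance of √(2.6² + 1.0²) ≈ 2.8.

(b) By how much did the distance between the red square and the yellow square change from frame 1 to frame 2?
+0.6

Distance in frame 1: 1.3. Distance in frame 2: 1.9.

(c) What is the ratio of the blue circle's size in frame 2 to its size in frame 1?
1.3×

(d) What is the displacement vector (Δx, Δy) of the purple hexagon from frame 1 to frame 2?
(-0.9, -2.0)

The purple hexagon was at (2.7, 6.9) in frame 1 and (1.8, 4.9) in frame 2.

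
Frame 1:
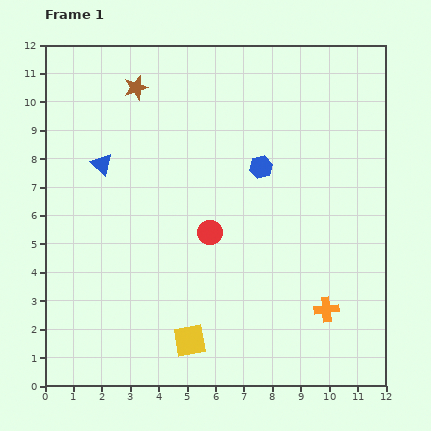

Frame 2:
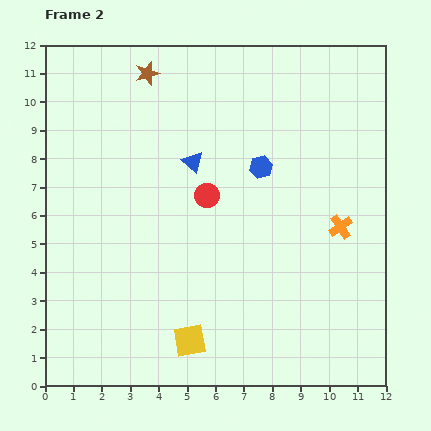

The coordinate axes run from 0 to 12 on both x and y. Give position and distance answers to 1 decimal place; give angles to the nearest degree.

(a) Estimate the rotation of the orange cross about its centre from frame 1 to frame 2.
28° counter-clockwise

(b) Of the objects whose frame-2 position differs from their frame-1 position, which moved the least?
the brown star

(moved 0.6)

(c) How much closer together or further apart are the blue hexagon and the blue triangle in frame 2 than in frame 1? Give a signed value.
-3.2

Distance in frame 1: 5.6. Distance in frame 2: 2.4.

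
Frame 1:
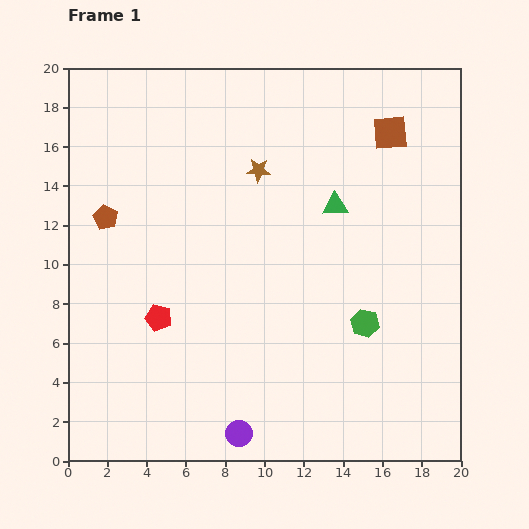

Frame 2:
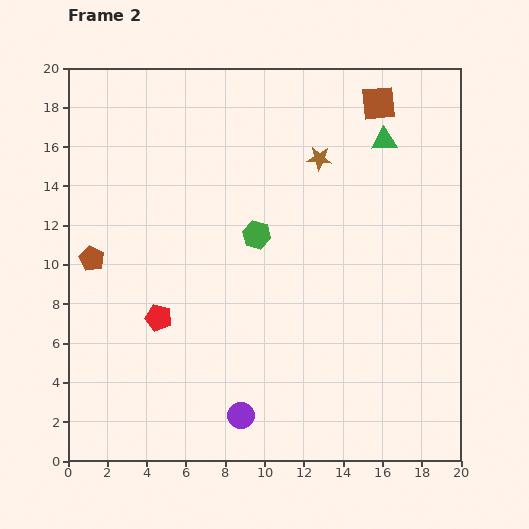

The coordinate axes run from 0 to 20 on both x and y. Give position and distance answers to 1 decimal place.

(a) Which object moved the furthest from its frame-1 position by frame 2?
the green hexagon

(moved 7.1; next 4.1)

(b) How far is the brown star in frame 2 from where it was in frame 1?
3.2

The brown star moved from (9.7, 14.8) to (12.8, 15.4), a distance of √(3.1² + 0.6²) ≈ 3.2.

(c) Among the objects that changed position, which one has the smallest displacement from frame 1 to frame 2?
the purple circle

(moved 0.9)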